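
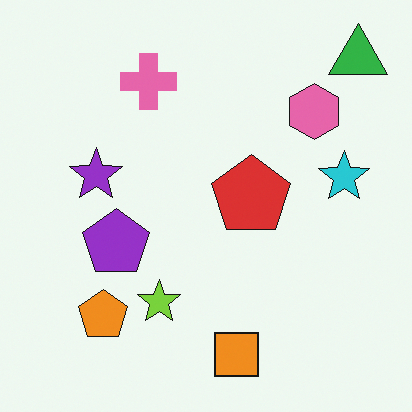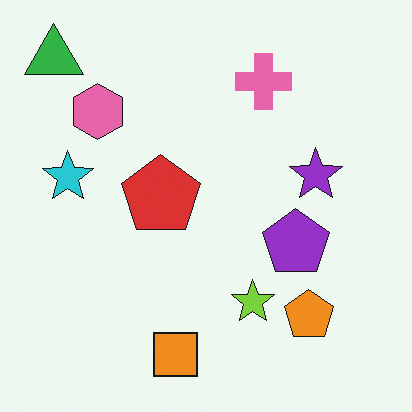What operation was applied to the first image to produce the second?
It was flipped horizontally (left ↔ right).

The green triangle is in the top-right of the first image and the top-left of the second — shapes on opposite sides of the vertical midline have swapped in a mirror flip.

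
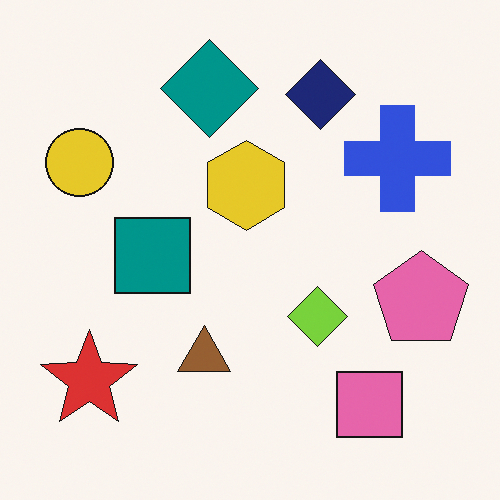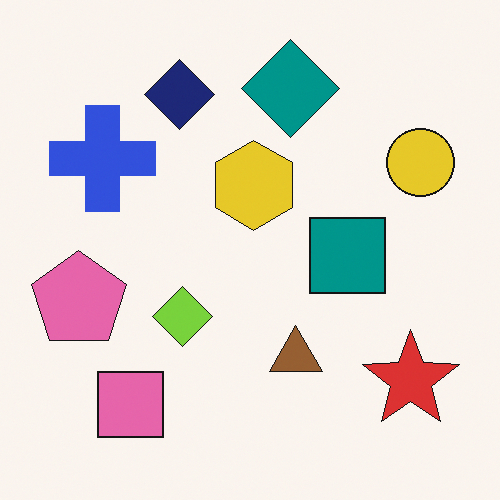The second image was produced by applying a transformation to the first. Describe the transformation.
The second image is the first flipped horizontally (left ↔ right).

The pink pentagon is in the right of the first image and the left of the second — shapes on opposite sides of the vertical midline have swapped in a mirror flip.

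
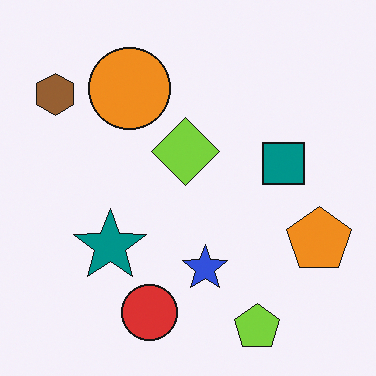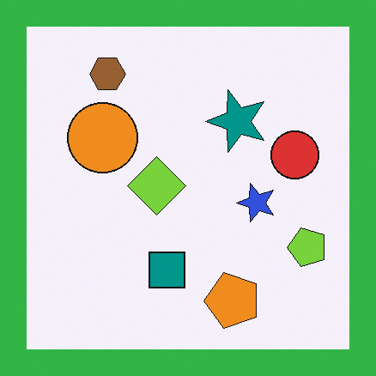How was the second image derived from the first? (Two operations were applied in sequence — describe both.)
This is the original image transposed (reflected across the top-left ↔ bottom-right diagonal), then framed with a green border.

Shapes have swapped their row and column positions — what was in the top-right is now in the bottom-left — a diagonal reflection. A solid green frame runs around the edge of the second image, with the content slightly shrunk inside it.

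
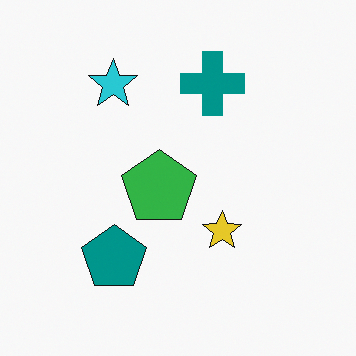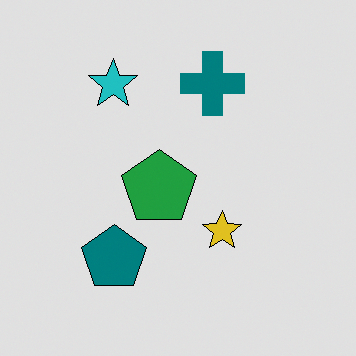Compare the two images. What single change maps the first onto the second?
The transformation is: posterized to a reduced palette.

Each flat color has snapped to a coarser quantized level — most visibly, the near-white background has dropped to a flat grey.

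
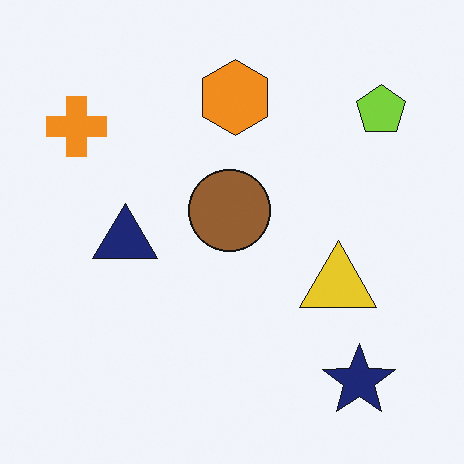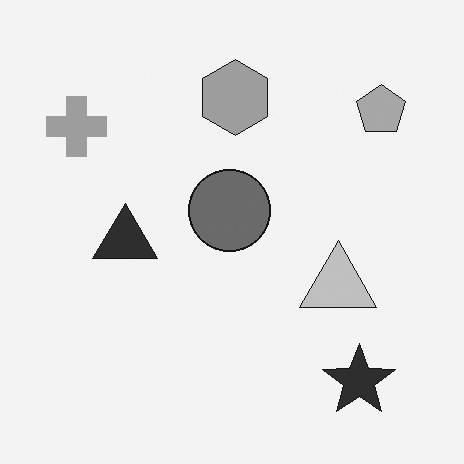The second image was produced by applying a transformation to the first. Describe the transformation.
The second image is the first converted to grayscale.

All color is removed — every shape is now a shade of grey.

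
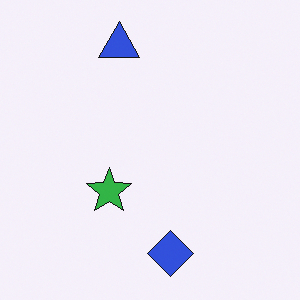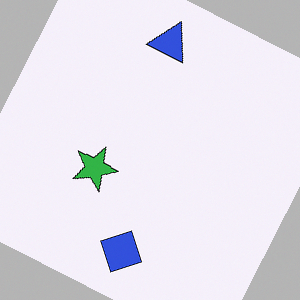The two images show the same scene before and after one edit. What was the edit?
This is the original image rotated clockwise by a clearly visible amount.

Every shape is tilted by the same angle and the image corners show triangular fill wedges — a whole-image rotation by a non-right angle.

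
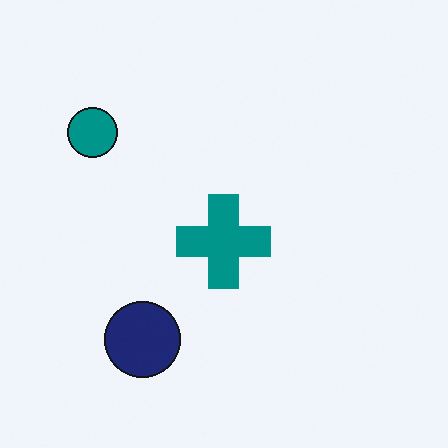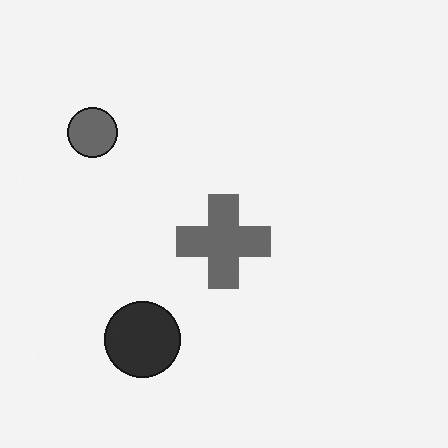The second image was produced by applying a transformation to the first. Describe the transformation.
The image was converted to grayscale.

All color is removed — every shape is now a shade of grey.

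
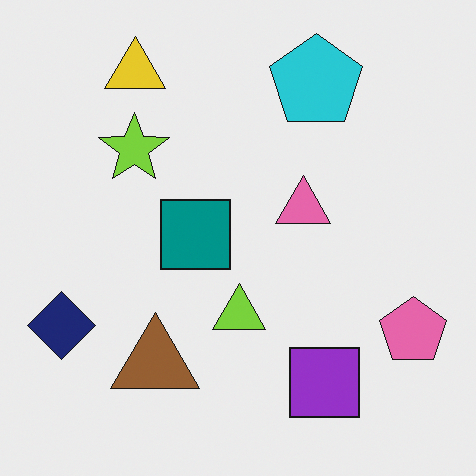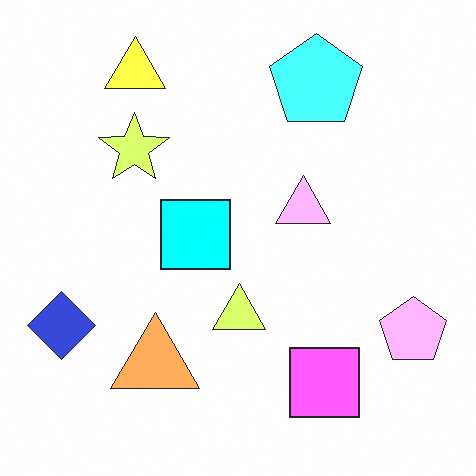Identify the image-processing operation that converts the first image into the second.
It was substantially brightened.

Every pixel — background and shapes alike — is uniformly brightened.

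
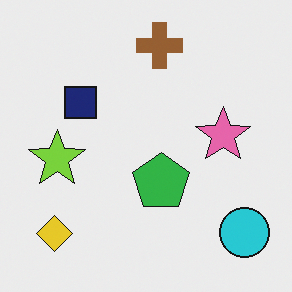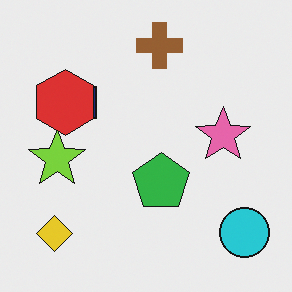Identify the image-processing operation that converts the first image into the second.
Overlaid with an additional red hexagon.

A red hexagon appears in the second image that is absent from the first.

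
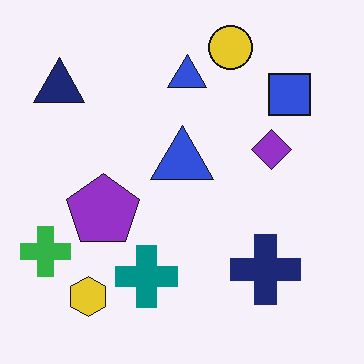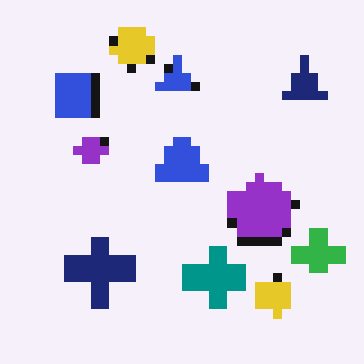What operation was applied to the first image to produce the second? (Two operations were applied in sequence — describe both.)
This is the original image heavily pixelated into large blocks, then flipped horizontally (left ↔ right).

Shapes are reduced to large square blocks; fine edges and outlines are lost — a downscale-then-upscale (mosaic) effect. The green cross is in the bottom-left of the first image and the bottom-right of the second — shapes on opposite sides of the vertical midline have swapped in a mirror flip.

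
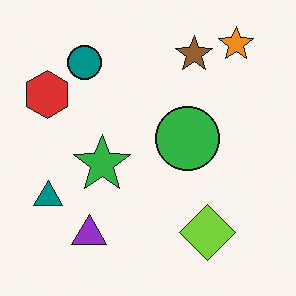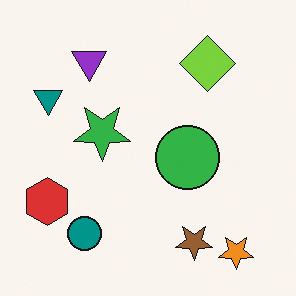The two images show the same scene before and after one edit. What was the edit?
The second image is the first flipped vertically (top ↔ bottom).

The orange star is in the top-right of the first image and the bottom-right of the second — shapes on opposite sides of the horizontal midline have swapped in a mirror flip.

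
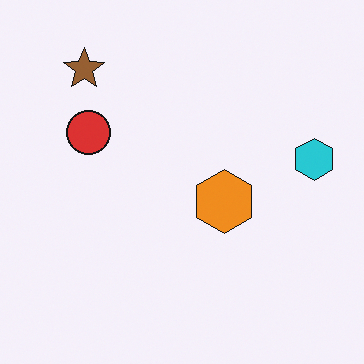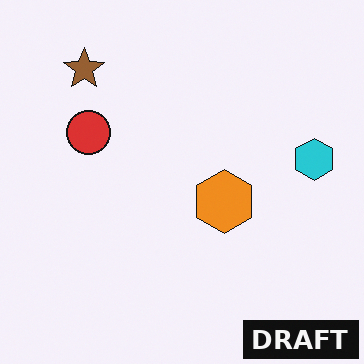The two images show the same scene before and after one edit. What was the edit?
It was watermarked with the text "DRAFT" in the lower-right corner.

A dark label reading "DRAFT" appears in the lower-right corner.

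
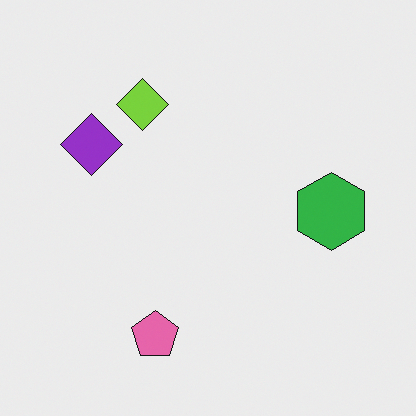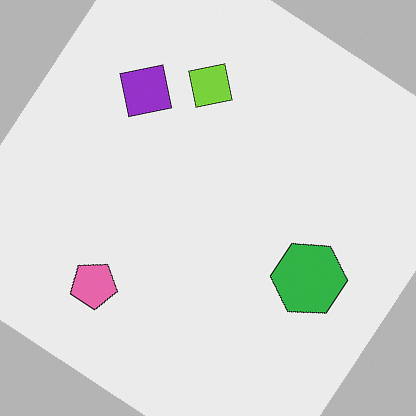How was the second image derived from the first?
The transformation is: rotated clockwise by a large amount — several tens of degrees.

Every shape is tilted by the same angle and the image corners show triangular fill wedges — a whole-image rotation by a non-right angle.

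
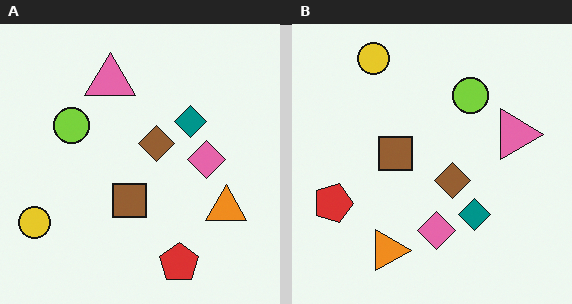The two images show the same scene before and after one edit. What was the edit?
It was rotated 90° clockwise.

The yellow circle sits in the bottom-left of the left (A) image and the top-left of the right (B) — consistent with a whole-image 90° clockwise rotation.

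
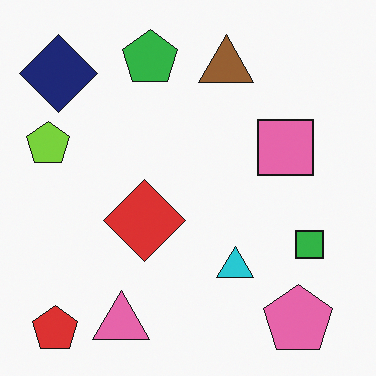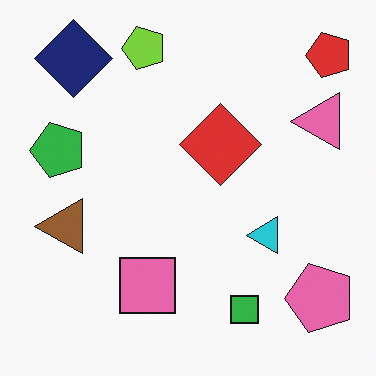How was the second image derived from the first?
The second image is the first transposed (reflected across the top-left ↔ bottom-right diagonal).

Shapes have swapped their row and column positions — what was in the top-right is now in the bottom-left — a diagonal reflection.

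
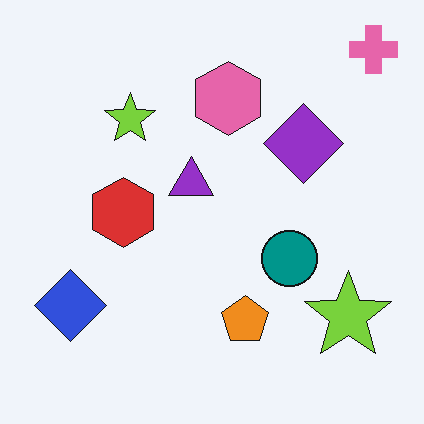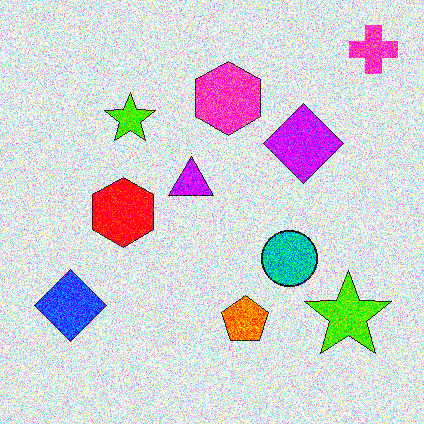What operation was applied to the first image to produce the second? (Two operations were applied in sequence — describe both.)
This is the original image degraded with heavy additive noise, then made much more vivid (saturation change).

Random speckle covers the whole image, including the flat background. All colors are more vivid — a global saturation change.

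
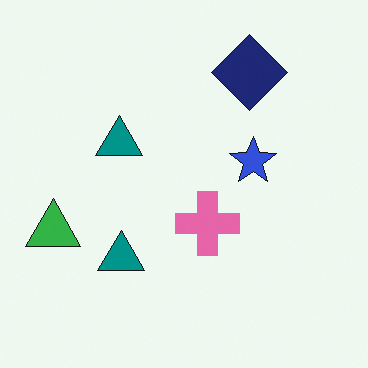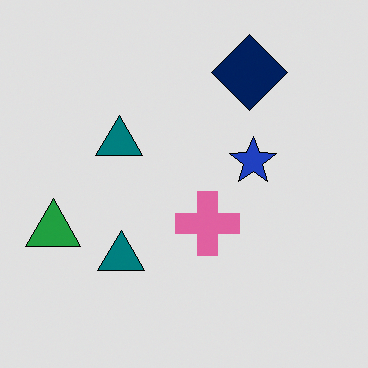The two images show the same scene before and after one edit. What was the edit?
The image was moderately posterized.

Each flat color has snapped to a coarser quantized level — most visibly, the near-white background has dropped to a flat grey.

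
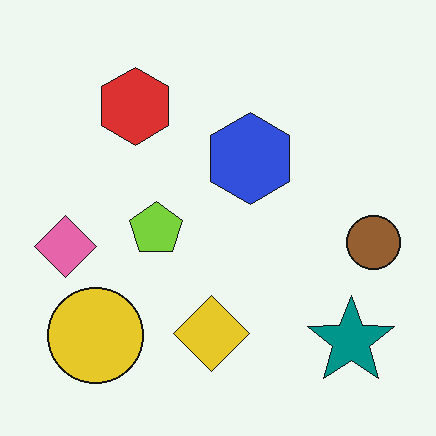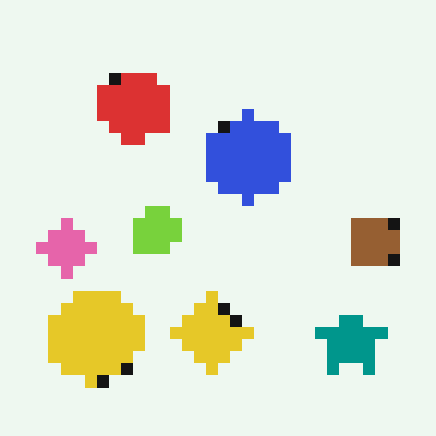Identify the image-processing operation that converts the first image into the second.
This is the original image heavily pixelated into large blocks.

Shapes are reduced to large square blocks; fine edges and outlines are lost — a downscale-then-upscale (mosaic) effect.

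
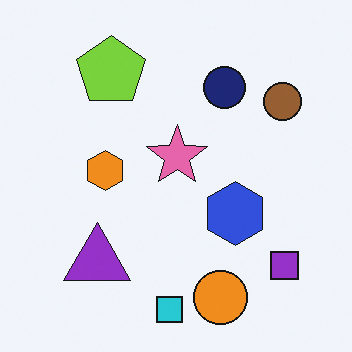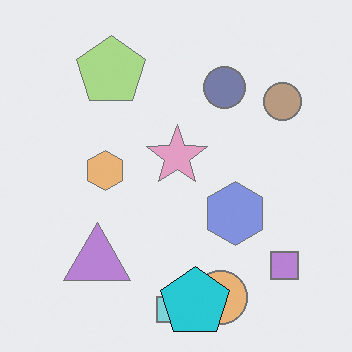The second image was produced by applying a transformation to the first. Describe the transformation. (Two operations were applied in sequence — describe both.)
The image was washed out (contrast reduced), then overlaid with an additional cyan pentagon.

Tones are pushed toward mid-grey across the whole image — a global contrast change. A cyan pentagon appears in the second image that is absent from the first.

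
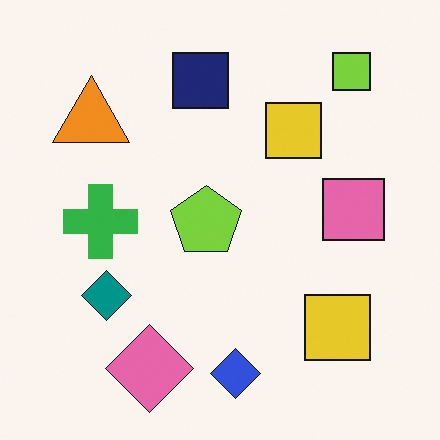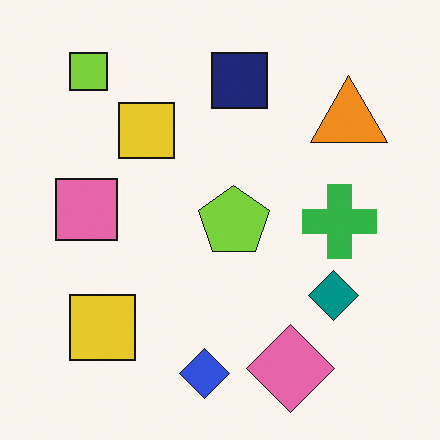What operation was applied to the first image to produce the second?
The transformation is: flipped horizontally (left ↔ right).

The pink square is in the right of the first image and the left of the second — shapes on opposite sides of the vertical midline have swapped in a mirror flip.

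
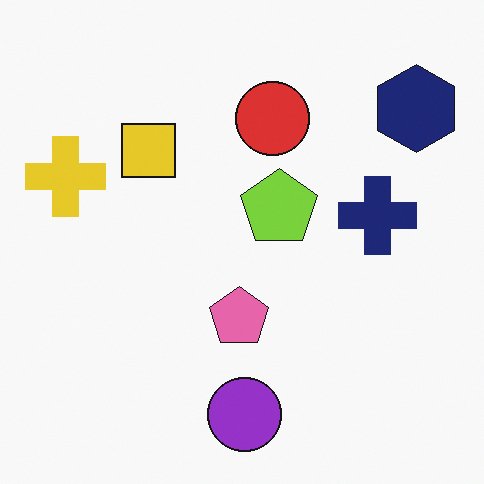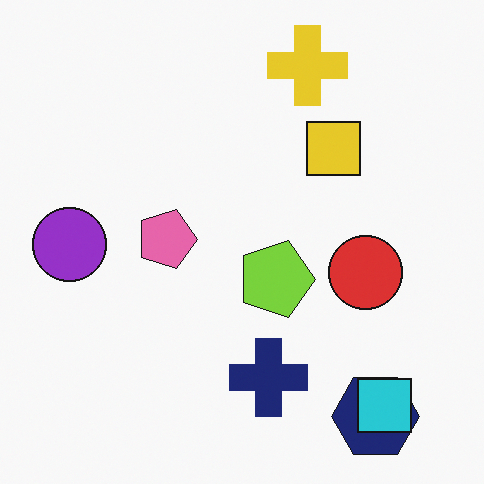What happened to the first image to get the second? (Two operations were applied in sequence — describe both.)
It was rotated 90° clockwise, then overlaid with an additional cyan square.

The navy hexagon sits in the top-right of the first image and the bottom-right of the second — consistent with a whole-image 90° clockwise rotation. A cyan square appears in the second image that is absent from the first.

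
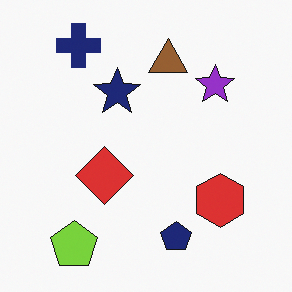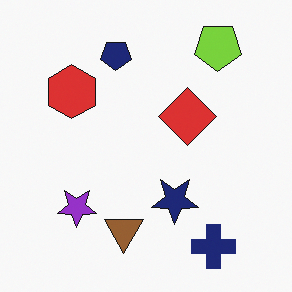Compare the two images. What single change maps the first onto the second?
The image was rotated 180°.

The lime pentagon sits in the bottom-left of the first image and the top-right of the second — consistent with a whole-image 180° rotation.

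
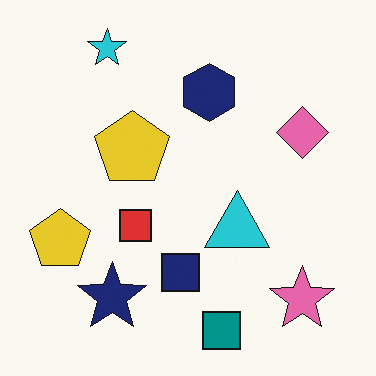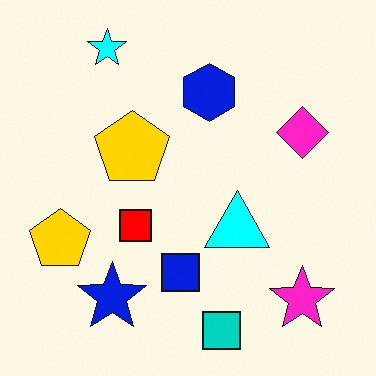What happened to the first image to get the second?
Heavily oversaturated.

All colors are more vivid — a global saturation change.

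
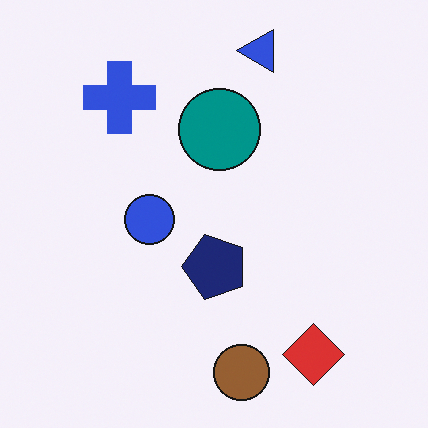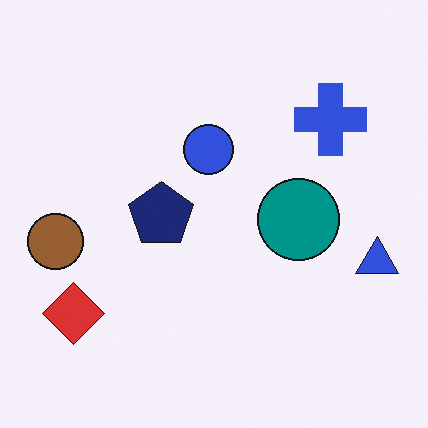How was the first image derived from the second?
This is the original image rotated 90° counter-clockwise.

The red diamond sits in the bottom-left of the second image and the bottom-right of the first — consistent with a whole-image 90° counter-clockwise rotation.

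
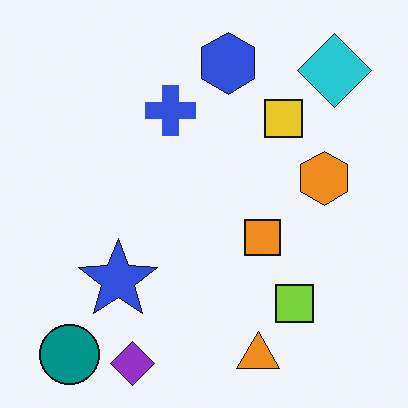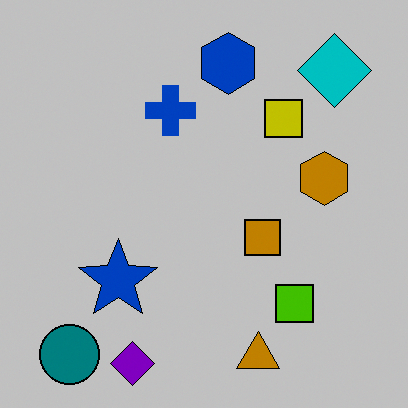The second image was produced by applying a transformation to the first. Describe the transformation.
The image was heavily posterized to just a handful of flat colors.

Each flat color has snapped to a coarser quantized level — most visibly, the near-white background has dropped to a flat grey.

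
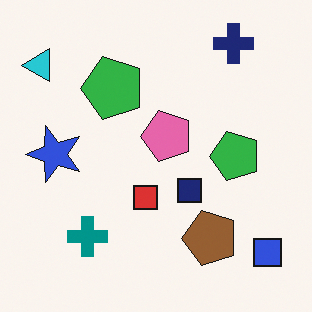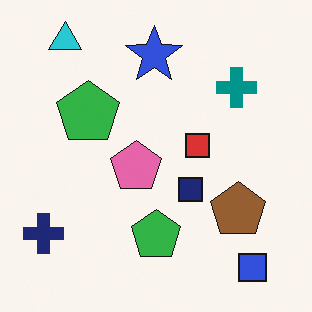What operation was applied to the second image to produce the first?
The first image is the second transposed (reflected across the top-left ↔ bottom-right diagonal).

Shapes have swapped their row and column positions — what was in the top-right is now in the bottom-left — a diagonal reflection.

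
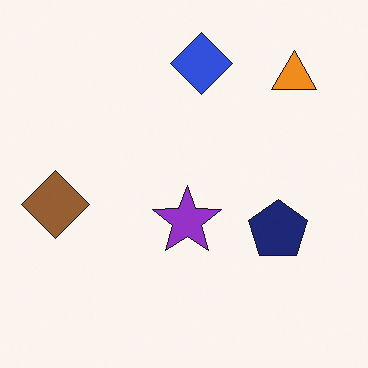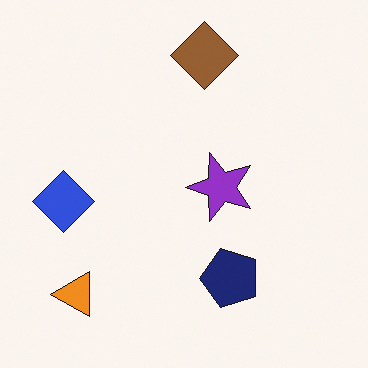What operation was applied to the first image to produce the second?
It was transposed (reflected across the top-left ↔ bottom-right diagonal).

Shapes have swapped their row and column positions — what was in the top-right is now in the bottom-left — a diagonal reflection.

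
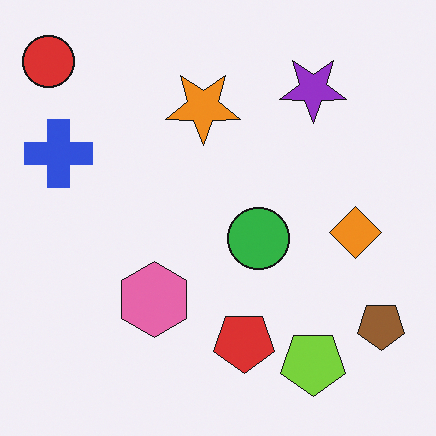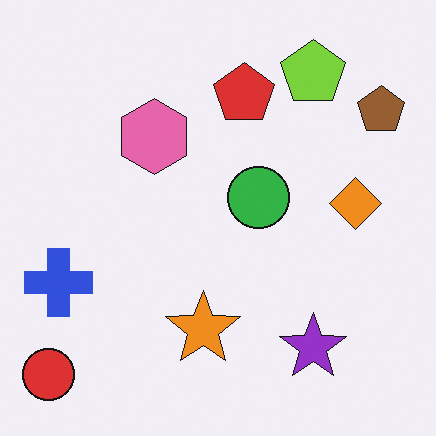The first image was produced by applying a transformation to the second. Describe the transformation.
Flipped vertically (top ↔ bottom).

The red circle is in the bottom-left of the second image and the top-left of the first — shapes on opposite sides of the horizontal midline have swapped in a mirror flip.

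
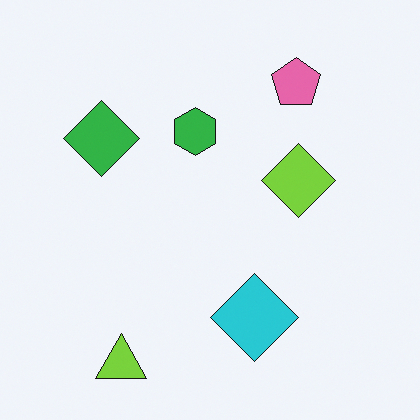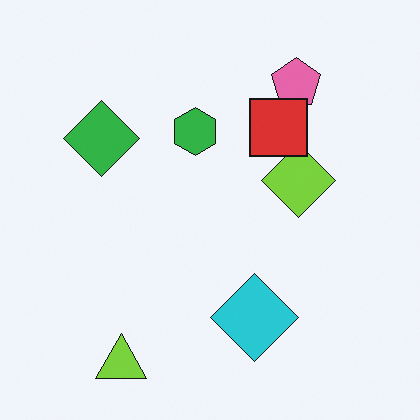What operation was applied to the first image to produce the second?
The second image is the first overlaid with an additional red square.

A red square appears in the second image that is absent from the first.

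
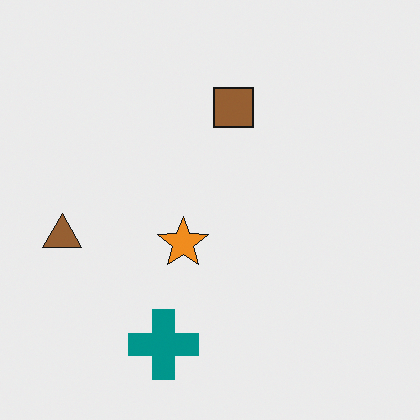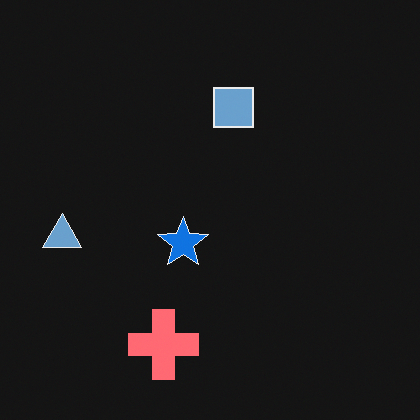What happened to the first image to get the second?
This is the original image color-inverted (negative).

The light background has become dark and every shape's color is its complement — a photographic negative.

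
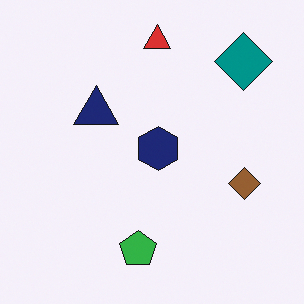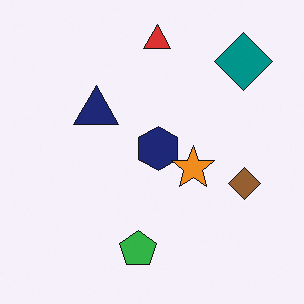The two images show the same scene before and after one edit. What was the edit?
Overlaid with an additional orange star.

An orange star appears in the second image that is absent from the first.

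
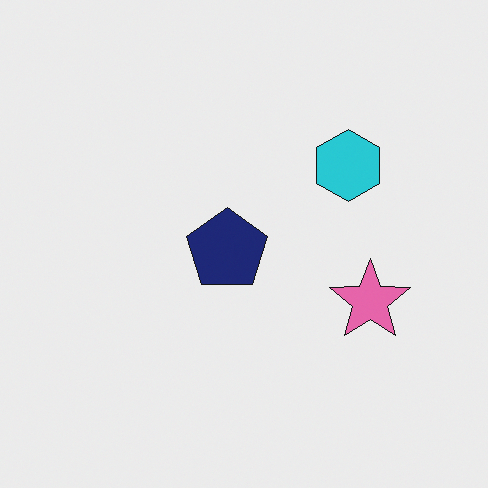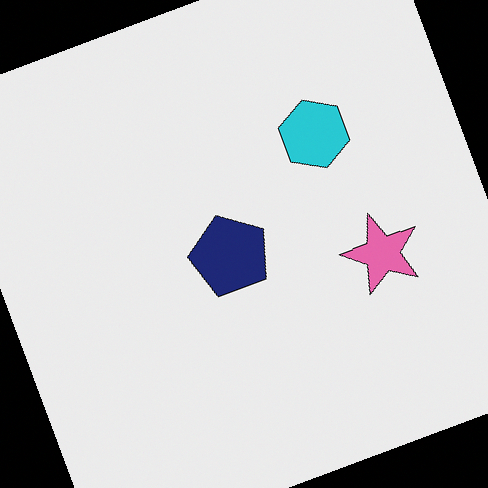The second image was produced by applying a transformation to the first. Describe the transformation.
The image was rotated counter-clockwise by a moderate amount.

Every shape is tilted by the same angle and the image corners show triangular fill wedges — a whole-image rotation by a non-right angle.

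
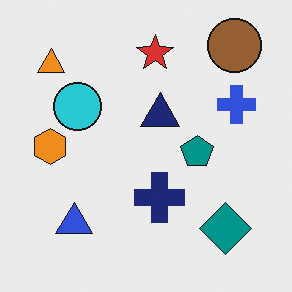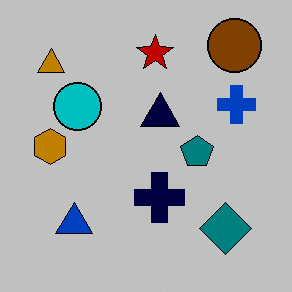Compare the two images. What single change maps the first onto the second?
The transformation is: aggressively posterized.

Each flat color has snapped to a coarser quantized level — most visibly, the near-white background has dropped to a flat grey.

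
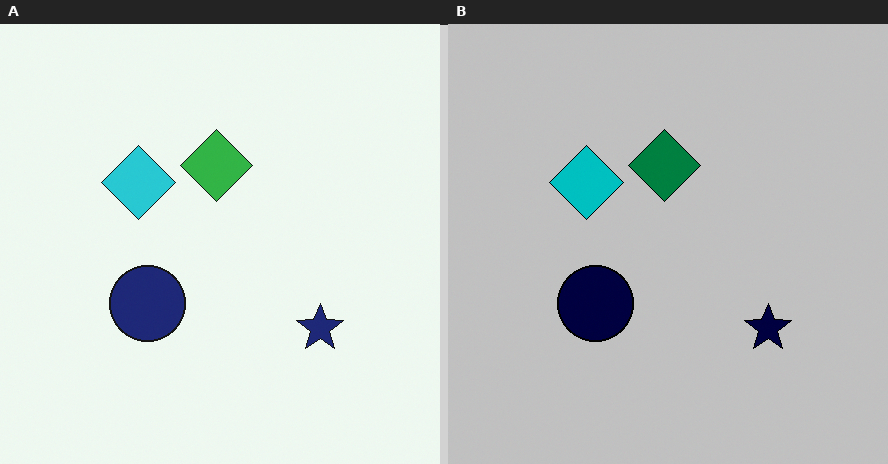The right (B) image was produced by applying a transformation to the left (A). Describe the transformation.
It was heavily posterized to just a handful of flat colors.

Each flat color has snapped to a coarser quantized level — most visibly, the near-white background has dropped to a flat grey.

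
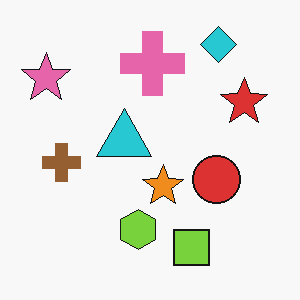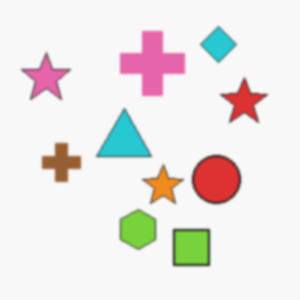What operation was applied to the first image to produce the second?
Given a subtle gaussian blur.

Shape edges and outlines are uniformly softened across the whole image.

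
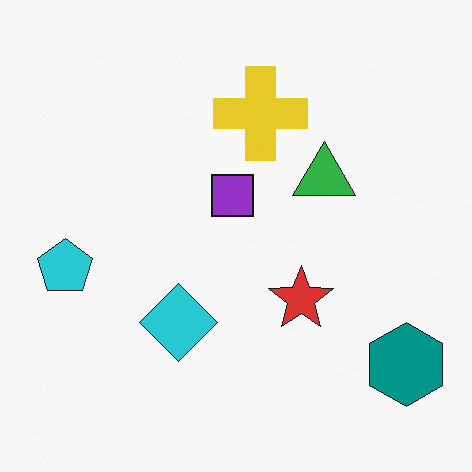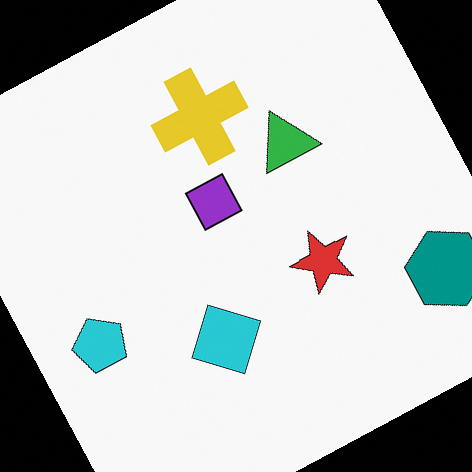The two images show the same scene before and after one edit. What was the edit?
The transformation is: rotated counter-clockwise by a clearly visible amount.

Every shape is tilted by the same angle and the image corners show triangular fill wedges — a whole-image rotation by a non-right angle.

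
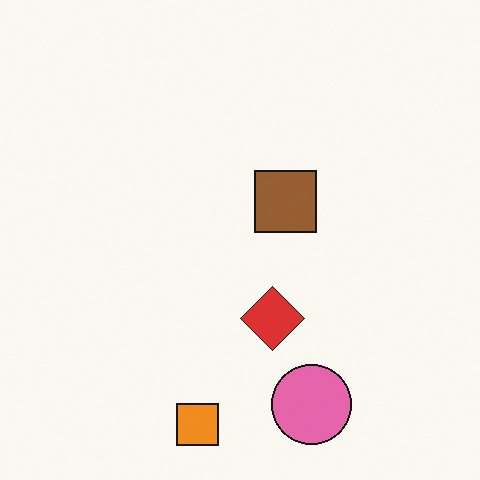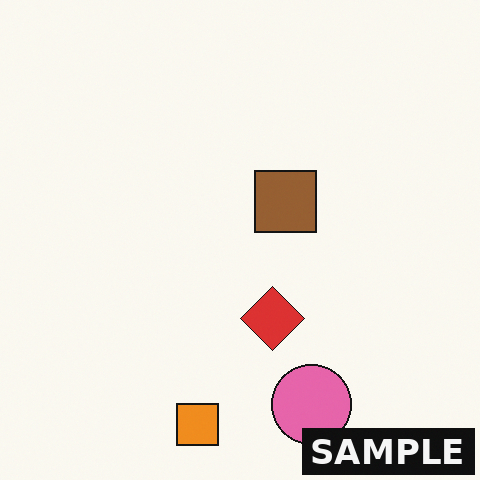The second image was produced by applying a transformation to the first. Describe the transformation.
This is the original image watermarked with the text "SAMPLE" in the lower-right corner.

A dark label reading "SAMPLE" appears in the lower-right corner.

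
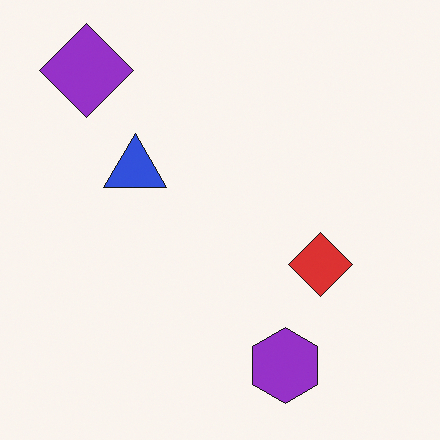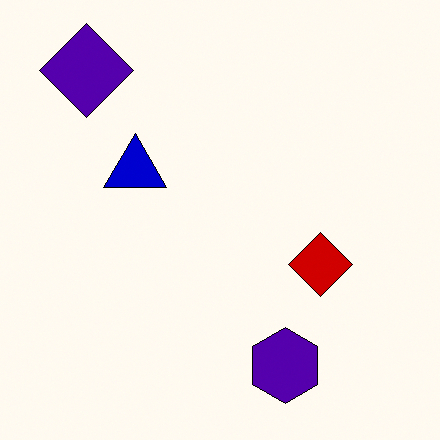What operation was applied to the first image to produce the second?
The image was given much higher contrast.

Tones are pushed away from mid-grey across the whole image — a global contrast change.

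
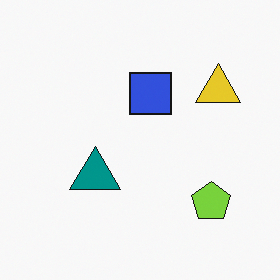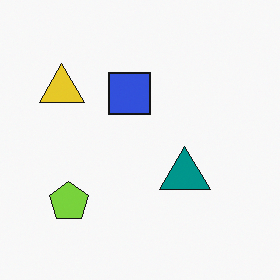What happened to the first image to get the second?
The image was flipped horizontally (left ↔ right).

The yellow triangle is in the top-right of the first image and the top-left of the second — shapes on opposite sides of the vertical midline have swapped in a mirror flip.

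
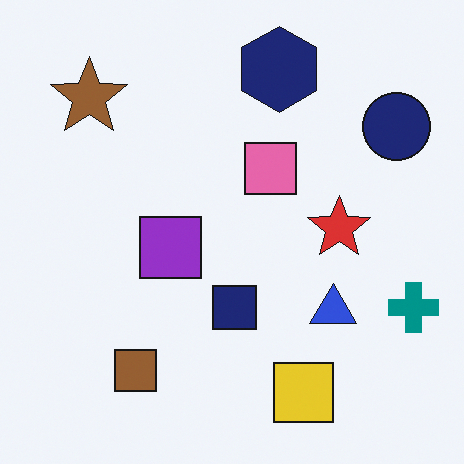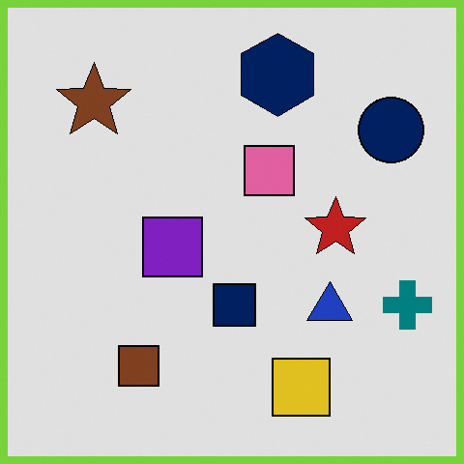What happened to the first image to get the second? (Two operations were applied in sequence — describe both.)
It was posterized to a reduced palette, then framed with a lime border.

Each flat color has snapped to a coarser quantized level — most visibly, the near-white background has dropped to a flat grey. A solid lime frame runs around the edge of the second image, with the content slightly shrunk inside it.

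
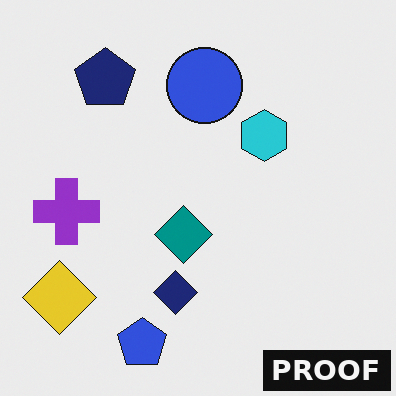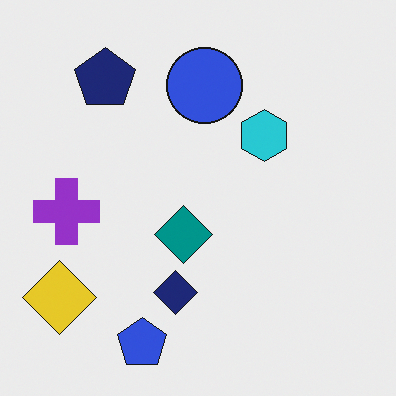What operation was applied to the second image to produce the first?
This is the original image watermarked with the text "PROOF" in the lower-right corner.

A dark label reading "PROOF" appears in the lower-right corner.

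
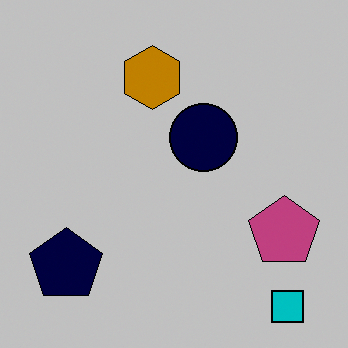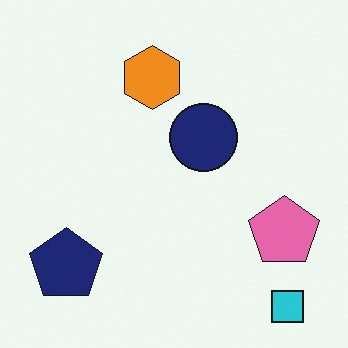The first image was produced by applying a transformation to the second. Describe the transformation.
Heavily posterized to just a handful of flat colors.

Each flat color has snapped to a coarser quantized level — most visibly, the near-white background has dropped to a flat grey.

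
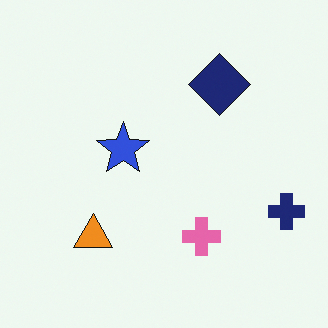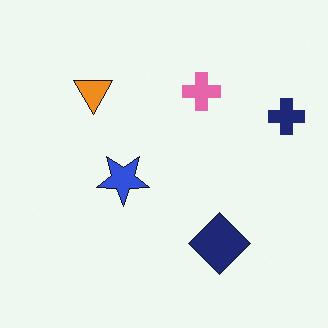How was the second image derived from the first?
The second image is the first flipped vertically (top ↔ bottom).

The navy diamond is in the top-right of the first image and the bottom-right of the second — shapes on opposite sides of the horizontal midline have swapped in a mirror flip.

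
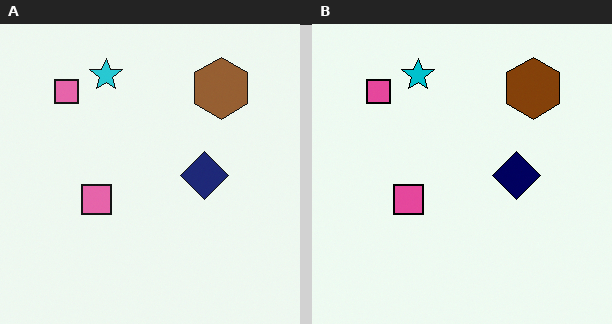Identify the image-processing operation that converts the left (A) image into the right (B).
The image was given slightly increased contrast.

Tones are pushed away from mid-grey across the whole image — a global contrast change.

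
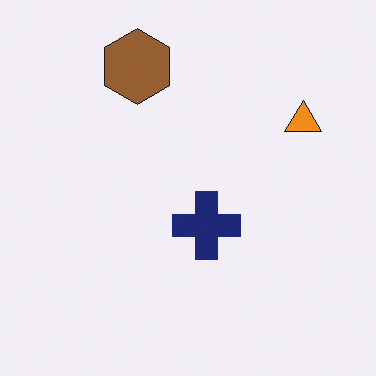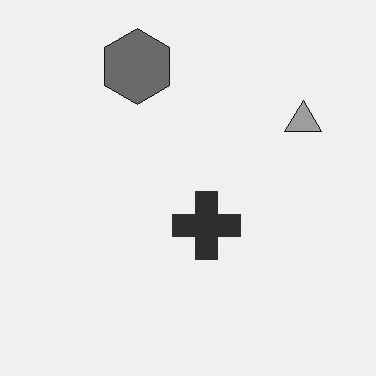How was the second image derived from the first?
The second image is the first converted to grayscale.

All color is removed — every shape is now a shade of grey.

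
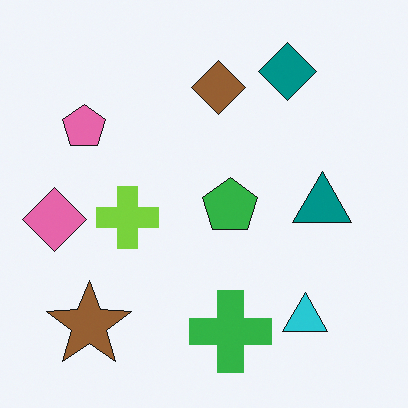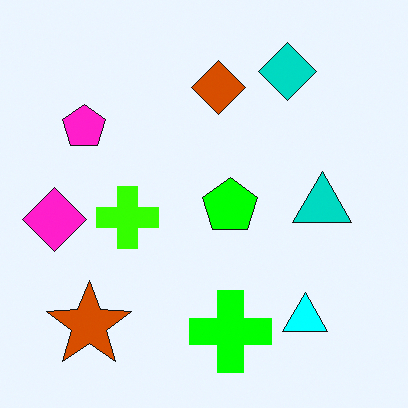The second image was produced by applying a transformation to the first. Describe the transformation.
The transformation is: made much more vivid (saturation change).

All colors are more vivid — a global saturation change.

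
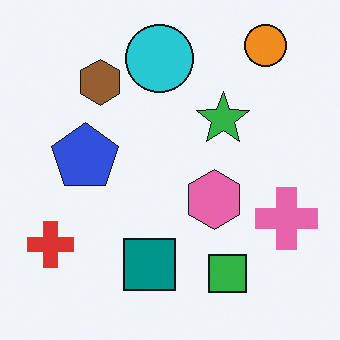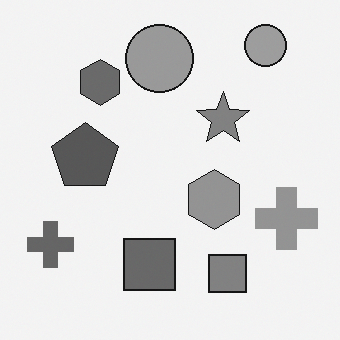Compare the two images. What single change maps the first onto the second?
The second image is the first converted to grayscale.

All color is removed — every shape is now a shade of grey.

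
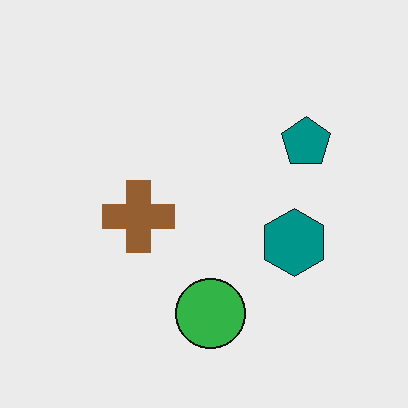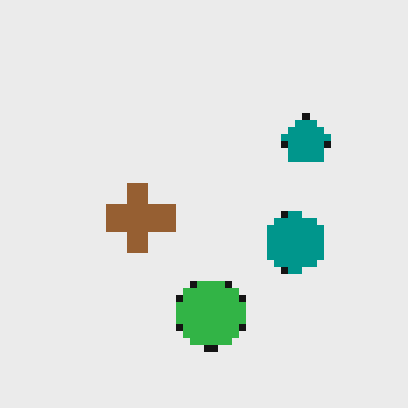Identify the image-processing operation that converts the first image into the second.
This is the original image moderately pixelated.

Shapes are reduced to large square blocks; fine edges and outlines are lost — a downscale-then-upscale (mosaic) effect.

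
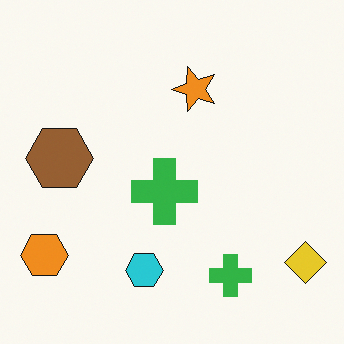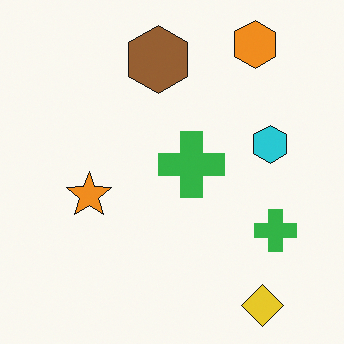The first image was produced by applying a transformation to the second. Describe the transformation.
Transposed (reflected across the top-left ↔ bottom-right diagonal).

Shapes have swapped their row and column positions — what was in the top-right is now in the bottom-left — a diagonal reflection.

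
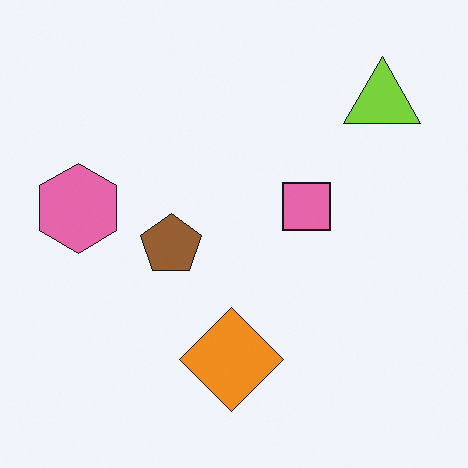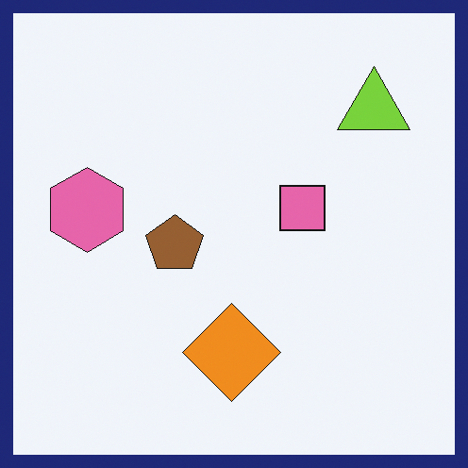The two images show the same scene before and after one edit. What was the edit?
It was framed with a navy border.

A solid navy frame runs around the edge of the second image, with the content slightly shrunk inside it.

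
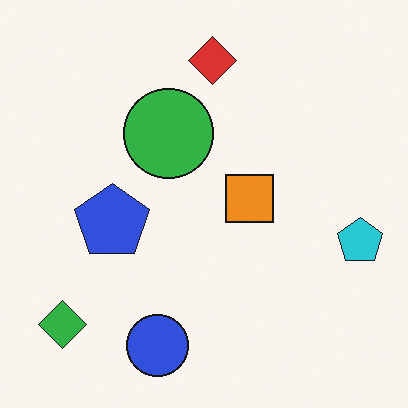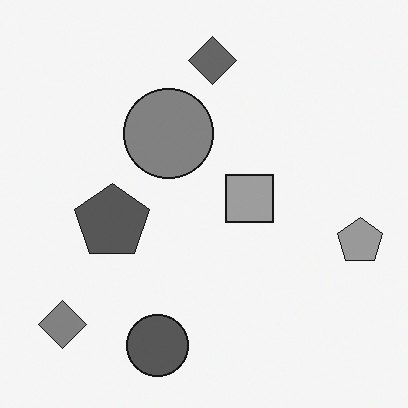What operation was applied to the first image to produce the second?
Converted to grayscale.

All color is removed — every shape is now a shade of grey.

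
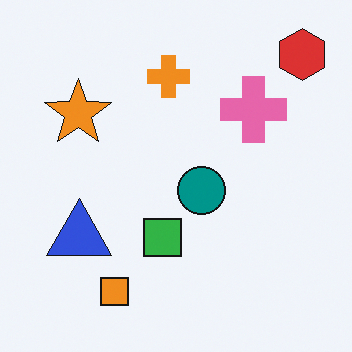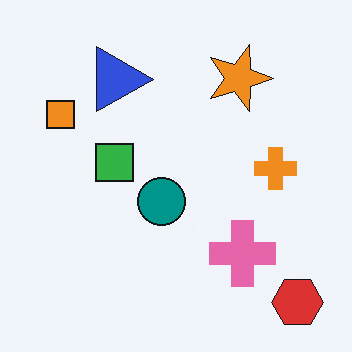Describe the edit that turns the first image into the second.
The transformation is: rotated 90° clockwise.

The red hexagon sits in the top-right of the first image and the bottom-right of the second — consistent with a whole-image 90° clockwise rotation.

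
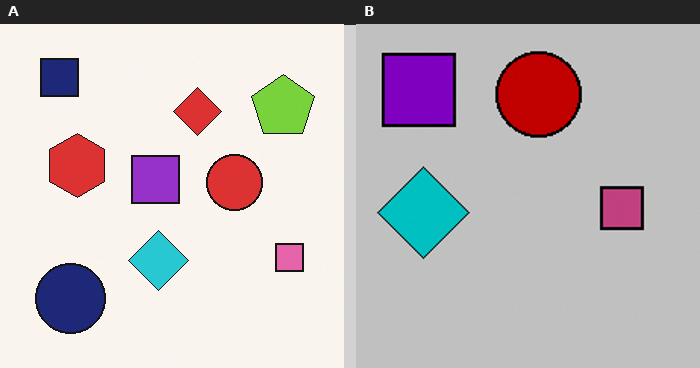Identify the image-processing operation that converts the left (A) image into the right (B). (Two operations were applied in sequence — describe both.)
Aggressively posterized, then cropped to a modestly smaller region and rescaled.

Each flat color has snapped to a coarser quantized level — most visibly, the near-white background has dropped to a flat grey. The visible shapes are larger and the field of view is narrower; shapes near the original edges may be partly or wholly outside the frame — a crop-and-rescale.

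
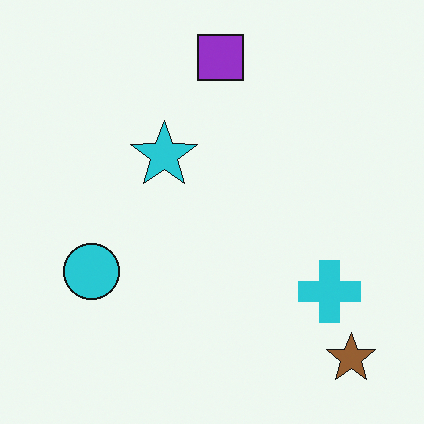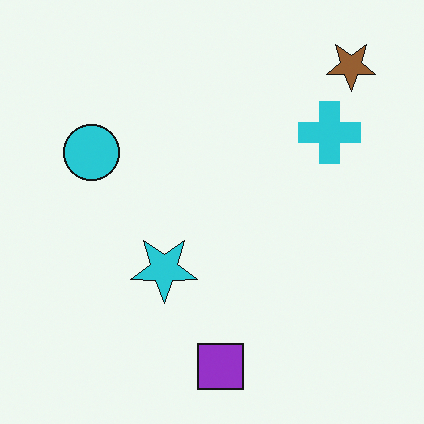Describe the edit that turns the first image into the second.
It was flipped vertically (top ↔ bottom).

The purple square is in the top of the first image and the bottom of the second — shapes on opposite sides of the horizontal midline have swapped in a mirror flip.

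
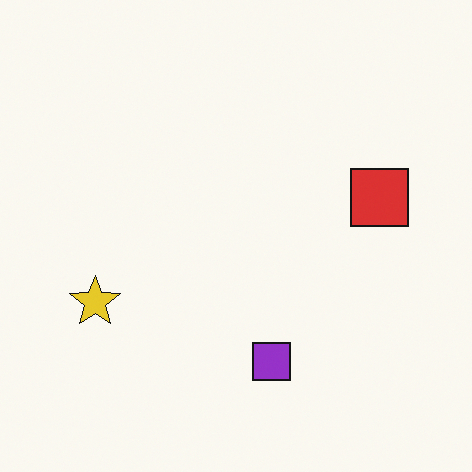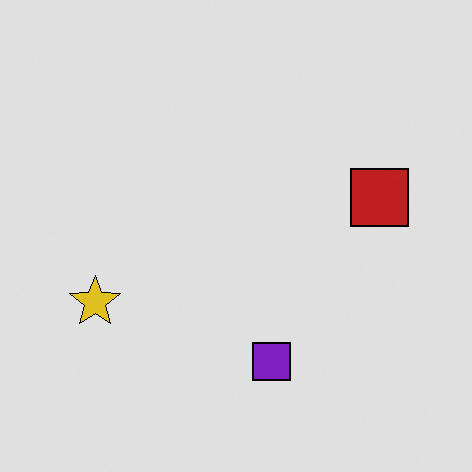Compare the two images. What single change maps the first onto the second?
This is the original image posterized to a reduced palette.

Each flat color has snapped to a coarser quantized level — most visibly, the near-white background has dropped to a flat grey.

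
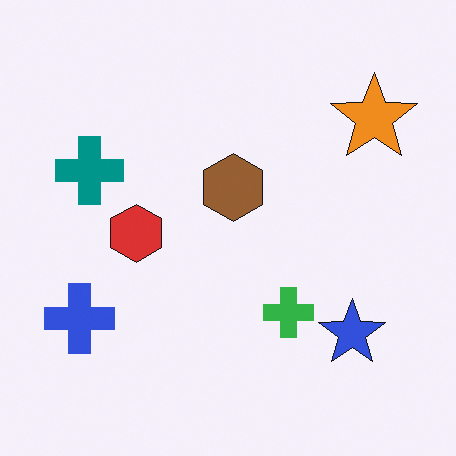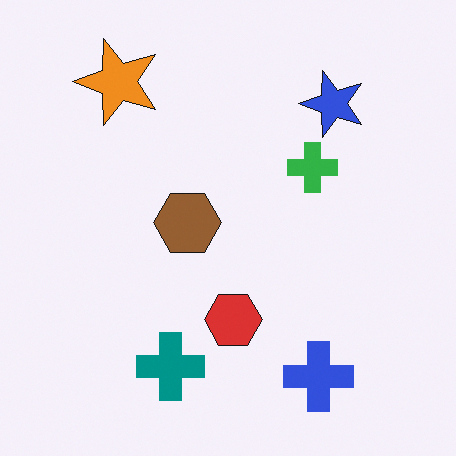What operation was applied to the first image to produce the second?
It was rotated 90° counter-clockwise.

The orange star sits in the top-right of the first image and the top-left of the second — consistent with a whole-image 90° counter-clockwise rotation.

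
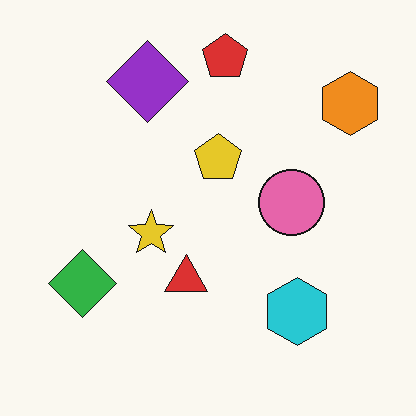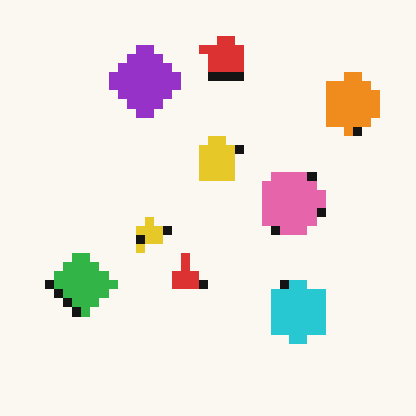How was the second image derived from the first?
The second image is the first heavily pixelated into large blocks.

Shapes are reduced to large square blocks; fine edges and outlines are lost — a downscale-then-upscale (mosaic) effect.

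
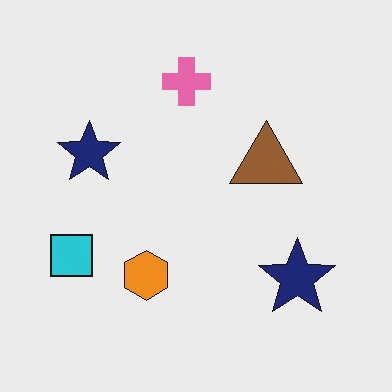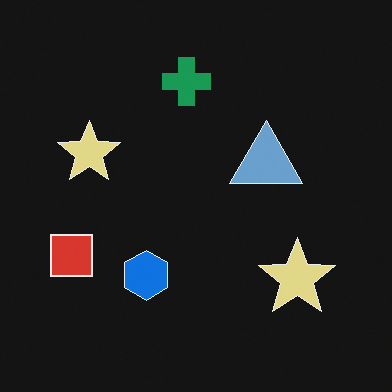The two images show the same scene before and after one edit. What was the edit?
The second image is the first color-inverted (negative).

The light background has become dark and every shape's color is its complement — a photographic negative.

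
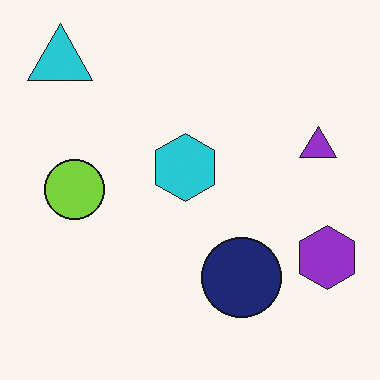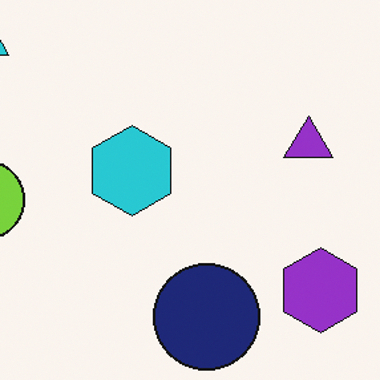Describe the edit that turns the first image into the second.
The second image is the first cropped to a modestly smaller region and rescaled.

The visible shapes are larger and the field of view is narrower; shapes near the original edges may be partly or wholly outside the frame — a crop-and-rescale.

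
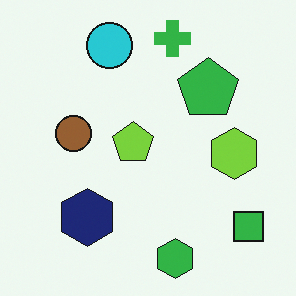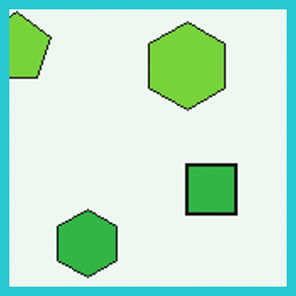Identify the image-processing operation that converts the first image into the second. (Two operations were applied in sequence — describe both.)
The second image is the first cropped to a noticeably smaller region and rescaled, then framed with a cyan border.

The visible shapes are larger and the field of view is narrower; shapes near the original edges may be partly or wholly outside the frame — a crop-and-rescale. A solid cyan frame runs around the edge of the second image, with the content slightly shrunk inside it.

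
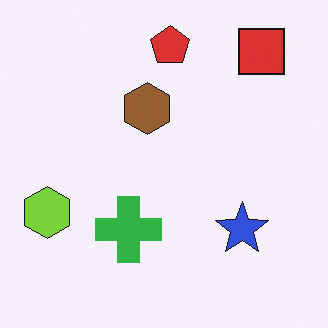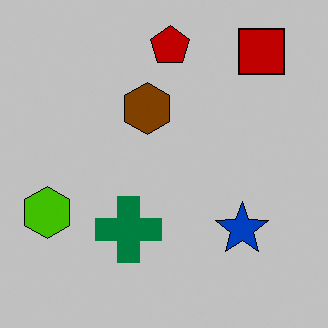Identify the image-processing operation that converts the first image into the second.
The transformation is: heavily posterized to just a handful of flat colors.

Each flat color has snapped to a coarser quantized level — most visibly, the near-white background has dropped to a flat grey.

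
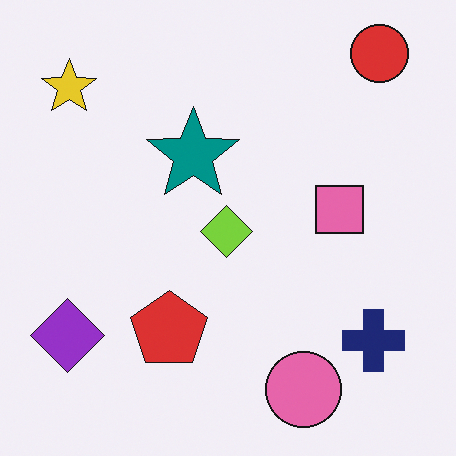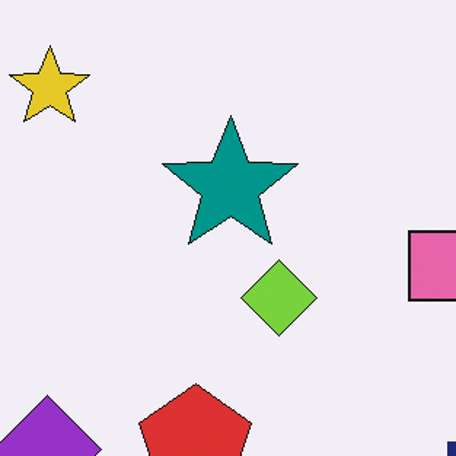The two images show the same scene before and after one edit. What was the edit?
Cropped slightly and scaled back up.

The visible shapes are larger and the field of view is narrower; shapes near the original edges may be partly or wholly outside the frame — a crop-and-rescale.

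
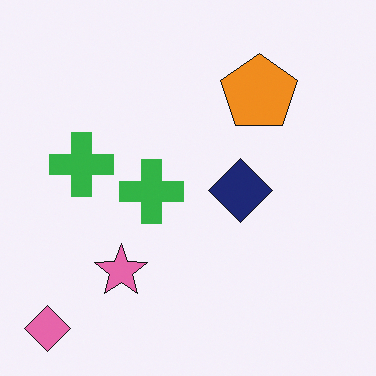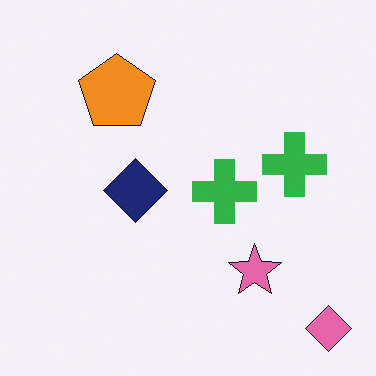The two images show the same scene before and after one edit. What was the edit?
Flipped horizontally (left ↔ right).

The pink diamond is in the bottom-left of the first image and the bottom-right of the second — shapes on opposite sides of the vertical midline have swapped in a mirror flip.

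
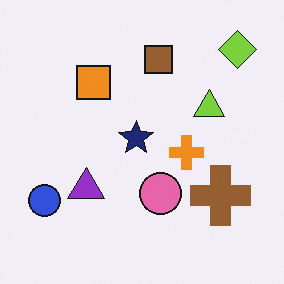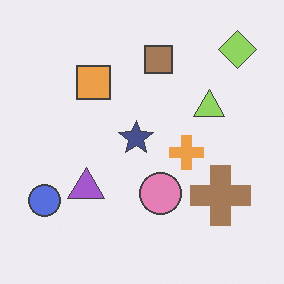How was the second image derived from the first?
The second image is the first given slightly reduced contrast.

Tones are pushed toward mid-grey across the whole image — a global contrast change.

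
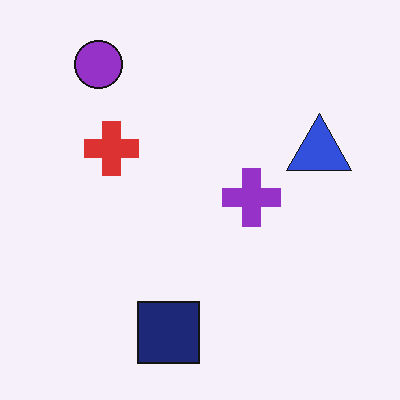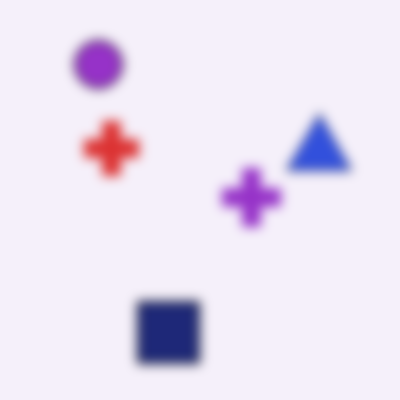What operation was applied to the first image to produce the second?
The transformation is: heavily blurred.

Shape edges and outlines are uniformly softened across the whole image.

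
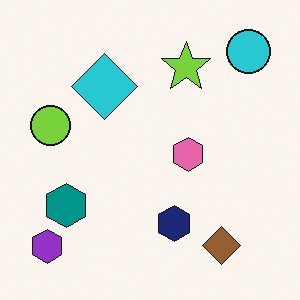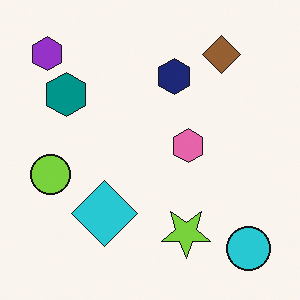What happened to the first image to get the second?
This is the original image flipped vertically (top ↔ bottom).

The cyan circle is in the top-right of the first image and the bottom-right of the second — shapes on opposite sides of the horizontal midline have swapped in a mirror flip.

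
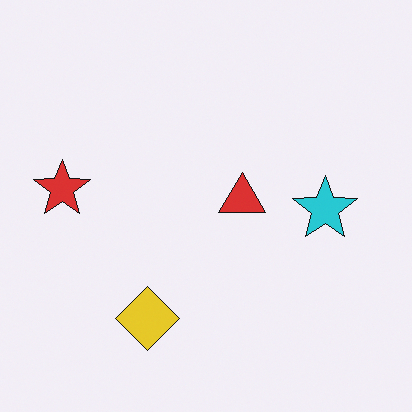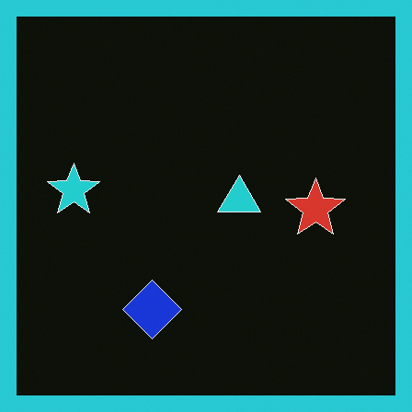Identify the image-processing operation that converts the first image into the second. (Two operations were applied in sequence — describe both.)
Color-inverted (negative), then framed with a cyan border.

The light background has become dark and every shape's color is its complement — a photographic negative. A solid cyan frame runs around the edge of the second image, with the content slightly shrunk inside it.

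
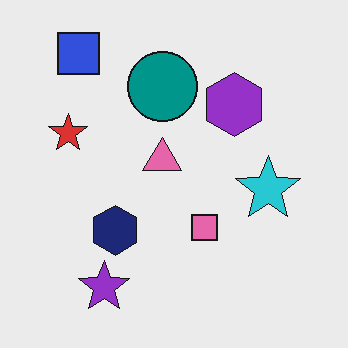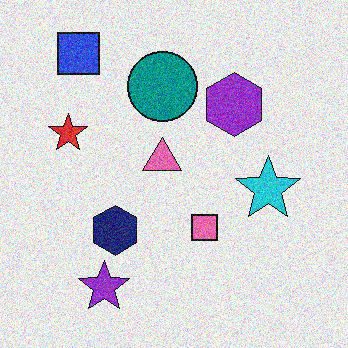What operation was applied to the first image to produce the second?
Degraded with moderate additive noise.

Random speckle covers the whole image, including the flat background.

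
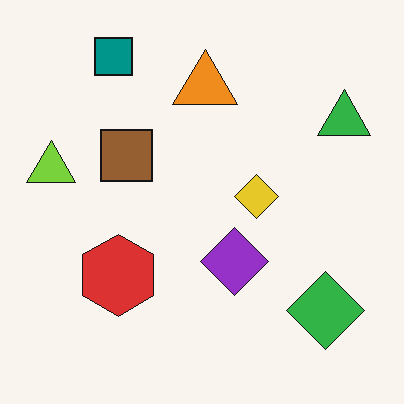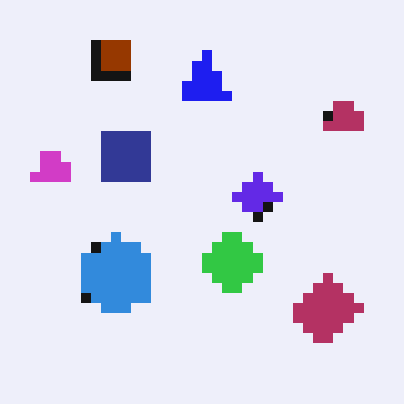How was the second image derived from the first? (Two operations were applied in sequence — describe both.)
The second image is the first hue-shifted by a large amount, then coarsely pixelated.

Every shape's color has rotated by the same amount around the hue wheel — a uniform hue shift. Shapes are reduced to large square blocks; fine edges and outlines are lost — a downscale-then-upscale (mosaic) effect.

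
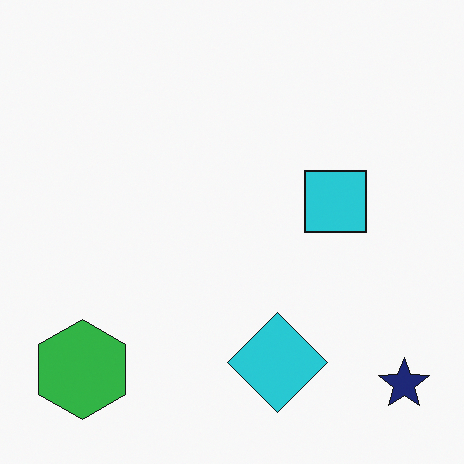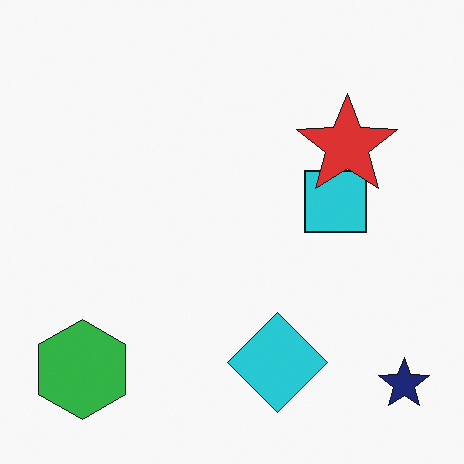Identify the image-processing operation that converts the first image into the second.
The transformation is: overlaid with an additional red star.

A red star appears in the second image that is absent from the first.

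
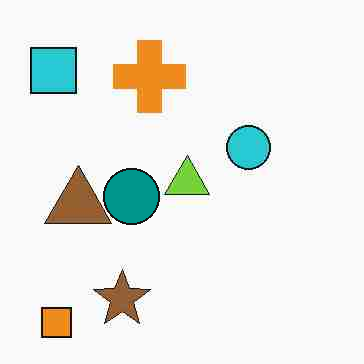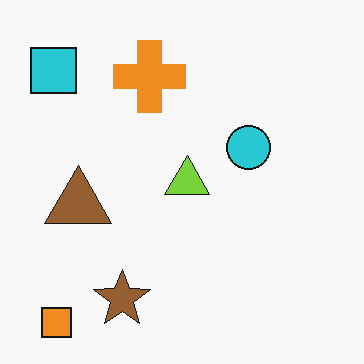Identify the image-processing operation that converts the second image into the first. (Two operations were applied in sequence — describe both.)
The transformation is: heavily JPEG-compressed with obvious blocking artifacts, then overlaid with an additional teal circle.

Blocky 8×8 compression artifacts appear around shape edges and the flat background shows ringing — characteristic JPEG degradation. A teal circle appears in the first image that is absent from the second.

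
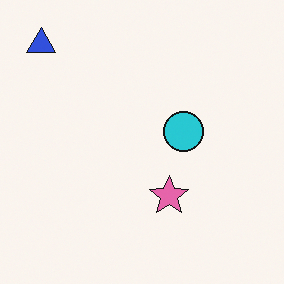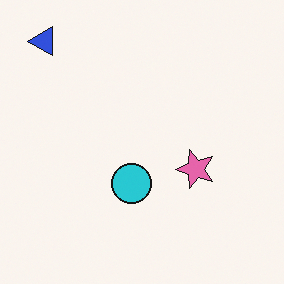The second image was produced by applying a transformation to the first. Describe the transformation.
The second image is the first transposed (reflected across the top-left ↔ bottom-right diagonal).

Shapes have swapped their row and column positions — what was in the top-right is now in the bottom-left — a diagonal reflection.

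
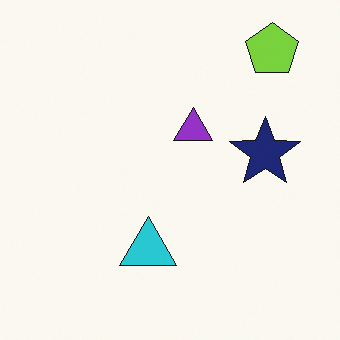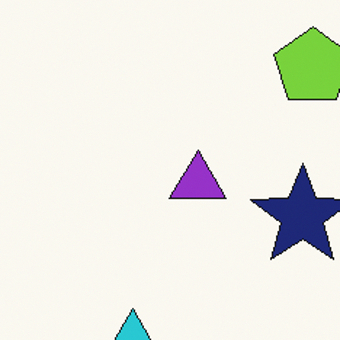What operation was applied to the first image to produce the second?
Cropped to a modestly smaller region and rescaled.

The visible shapes are larger and the field of view is narrower; shapes near the original edges may be partly or wholly outside the frame — a crop-and-rescale.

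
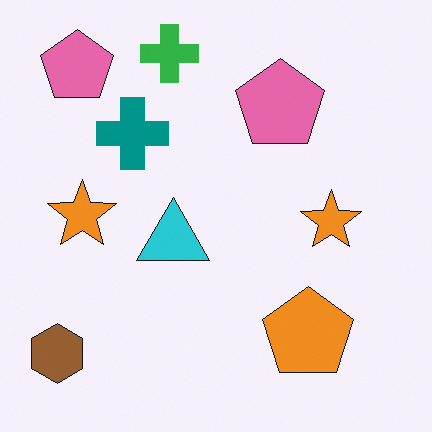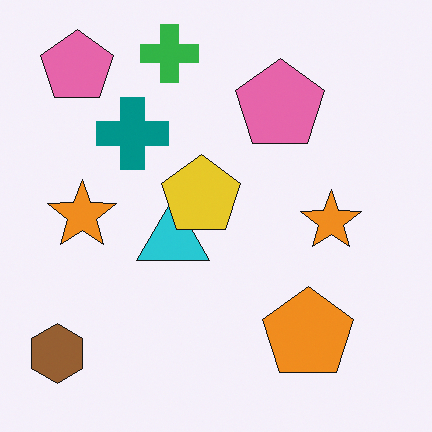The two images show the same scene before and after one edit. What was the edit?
The second image is the first overlaid with an additional yellow pentagon.

A yellow pentagon appears in the second image that is absent from the first.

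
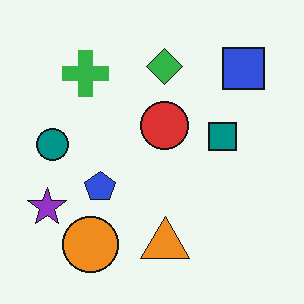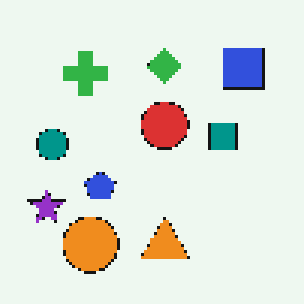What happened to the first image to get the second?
This is the original image lightly pixelated (a mild mosaic effect).

Shapes are reduced to large square blocks; fine edges and outlines are lost — a downscale-then-upscale (mosaic) effect.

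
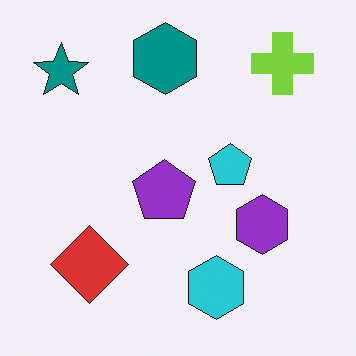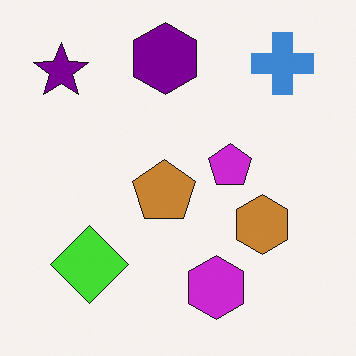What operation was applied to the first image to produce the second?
The transformation is: hue-shifted noticeably.

Every shape's color has rotated by the same amount around the hue wheel — a uniform hue shift.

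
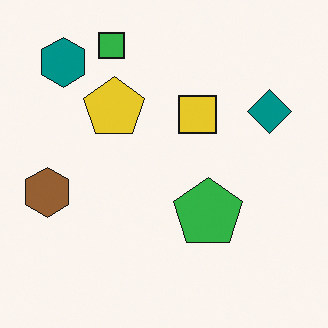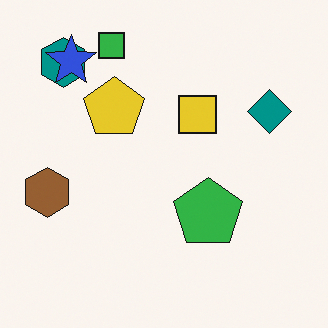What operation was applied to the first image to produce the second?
The transformation is: overlaid with an additional blue star.

A blue star appears in the second image that is absent from the first.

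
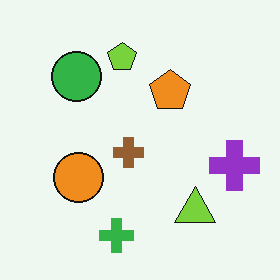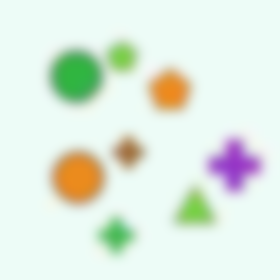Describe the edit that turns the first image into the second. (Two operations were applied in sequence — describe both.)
Degraded with heavy JPEG compression, then strongly gaussian-blurred.

Blocky 8×8 compression artifacts appear around shape edges and the flat background shows ringing — characteristic JPEG degradation. Shape edges and outlines are uniformly softened across the whole image.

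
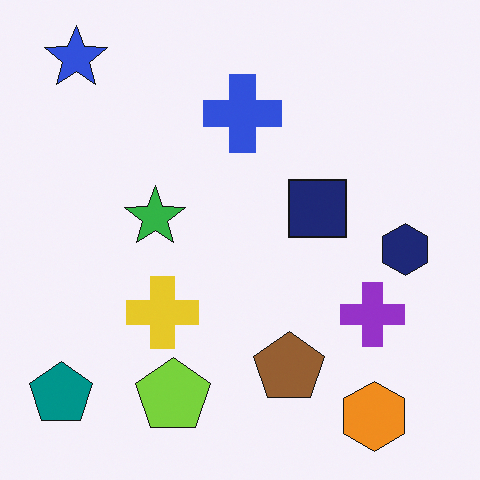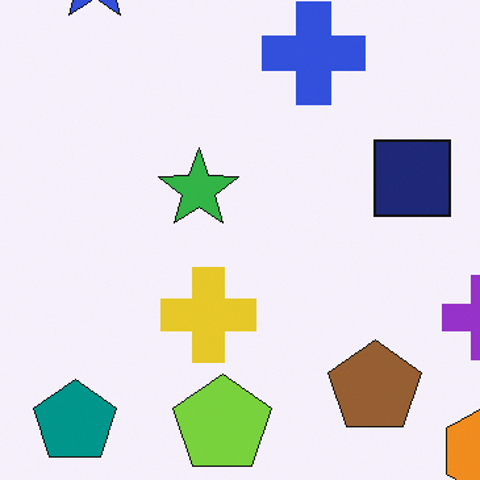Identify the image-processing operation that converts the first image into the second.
The transformation is: cropped to a modestly smaller region and rescaled.

The visible shapes are larger and the field of view is narrower; shapes near the original edges may be partly or wholly outside the frame — a crop-and-rescale.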